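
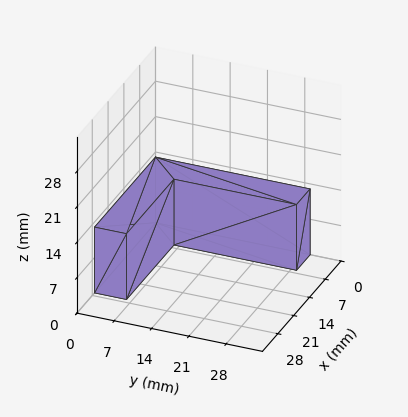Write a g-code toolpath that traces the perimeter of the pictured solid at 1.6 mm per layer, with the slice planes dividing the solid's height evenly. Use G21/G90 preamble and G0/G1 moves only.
Reading the render: the shape is an L-shaped prism: outer 27 × 29 mm, arm thicknesses ≈ 6 mm (horizontal) and 6 mm (vertical), extruded 13 mm in z (dimensions read to the nearest mm from the axis ticks). For the g-code, the solid's height is divided into equal slices at the stated Δz and each level perimeter traced with G1 moves after a G0 lift.

; perimeter-only toolpath
G21 ; units = mm
G90 ; absolute positioning
G28 ; home
; layer 1
G0 Z1.6
G0 X0.0 Y0.0
G1 X27.0 Y0.0
G1 X27.0 Y6.0
G1 X6.0 Y6.0
G1 X6.0 Y29.0
G1 X0.0 Y29.0
G1 X0.0 Y0.0
; layer 2
G0 Z3.2
G0 X0.0 Y0.0
G1 X27.0 Y0.0
G1 X27.0 Y6.0
G1 X6.0 Y6.0
G1 X6.0 Y29.0
G1 X0.0 Y29.0
G1 X0.0 Y0.0
; layer 3
G0 Z4.9
G0 X0.0 Y0.0
G1 X27.0 Y0.0
G1 X27.0 Y6.0
G1 X6.0 Y6.0
G1 X6.0 Y29.0
G1 X0.0 Y29.0
G1 X0.0 Y0.0
; layer 4
G0 Z6.5
G0 X0.0 Y0.0
G1 X27.0 Y0.0
G1 X27.0 Y6.0
G1 X6.0 Y6.0
G1 X6.0 Y29.0
G1 X0.0 Y29.0
G1 X0.0 Y0.0
; layer 5
G0 Z8.1
G0 X0.0 Y0.0
G1 X27.0 Y0.0
G1 X27.0 Y6.0
G1 X6.0 Y6.0
G1 X6.0 Y29.0
G1 X0.0 Y29.0
G1 X0.0 Y0.0
; layer 6
G0 Z9.8
G0 X0.0 Y0.0
G1 X27.0 Y0.0
G1 X27.0 Y6.0
G1 X6.0 Y6.0
G1 X6.0 Y29.0
G1 X0.0 Y29.0
G1 X0.0 Y0.0
; layer 7
G0 Z11.4
G0 X0.0 Y0.0
G1 X27.0 Y0.0
G1 X27.0 Y6.0
G1 X6.0 Y6.0
G1 X6.0 Y29.0
G1 X0.0 Y29.0
G1 X0.0 Y0.0
; layer 8
G0 Z13.0
G0 X0.0 Y0.0
G1 X27.0 Y0.0
G1 X27.0 Y6.0
G1 X6.0 Y6.0
G1 X6.0 Y29.0
G1 X0.0 Y29.0
G1 X0.0 Y0.0
M2 ; end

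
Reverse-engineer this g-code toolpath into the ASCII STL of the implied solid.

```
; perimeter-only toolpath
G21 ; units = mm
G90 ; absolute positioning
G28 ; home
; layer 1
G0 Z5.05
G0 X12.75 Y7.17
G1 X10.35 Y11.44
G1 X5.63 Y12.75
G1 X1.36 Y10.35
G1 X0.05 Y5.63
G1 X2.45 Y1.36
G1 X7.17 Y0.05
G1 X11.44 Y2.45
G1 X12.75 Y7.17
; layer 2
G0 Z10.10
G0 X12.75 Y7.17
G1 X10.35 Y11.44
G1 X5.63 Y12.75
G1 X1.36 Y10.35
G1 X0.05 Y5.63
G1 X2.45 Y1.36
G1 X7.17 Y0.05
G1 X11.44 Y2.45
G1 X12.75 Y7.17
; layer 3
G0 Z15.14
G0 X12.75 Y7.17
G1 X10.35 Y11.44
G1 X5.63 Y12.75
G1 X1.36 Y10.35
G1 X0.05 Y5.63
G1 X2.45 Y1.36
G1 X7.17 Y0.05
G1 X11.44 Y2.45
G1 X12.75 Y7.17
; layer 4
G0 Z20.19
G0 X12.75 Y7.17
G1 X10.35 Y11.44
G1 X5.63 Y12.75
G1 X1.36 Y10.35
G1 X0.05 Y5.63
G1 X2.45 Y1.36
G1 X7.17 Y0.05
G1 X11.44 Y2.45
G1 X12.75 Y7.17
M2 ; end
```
solid part
  facet normal 0.0000 0.0000 -1.0000
    outer loop
      vertex 5.63 12.75 0.00
      vertex 10.35 11.44 0.00
      vertex 12.75 7.17 0.00
    endloop
  endfacet
  facet normal 0.0000 0.0000 -1.0000
    outer loop
      vertex 1.36 10.35 0.00
      vertex 5.63 12.75 0.00
      vertex 12.75 7.17 0.00
    endloop
  endfacet
  facet normal 0.0000 0.0000 -1.0000
    outer loop
      vertex 0.05 5.63 0.00
      vertex 1.36 10.35 0.00
      vertex 12.75 7.17 0.00
    endloop
  endfacet
  facet normal 0.0000 0.0000 -1.0000
    outer loop
      vertex 2.45 1.36 0.00
      vertex 0.05 5.63 0.00
      vertex 12.75 7.17 0.00
    endloop
  endfacet
  facet normal 0.0000 0.0000 -1.0000
    outer loop
      vertex 7.17 0.05 0.00
      vertex 2.45 1.36 0.00
      vertex 12.75 7.17 0.00
    endloop
  endfacet
  facet normal 0.0000 0.0000 -1.0000
    outer loop
      vertex 11.44 2.45 0.00
      vertex 7.17 0.05 0.00
      vertex 12.75 7.17 0.00
    endloop
  endfacet
  facet normal 0.0000 0.0000 1.0000
    outer loop
      vertex 12.75 7.17 20.19
      vertex 10.35 11.44 20.19
      vertex 5.63 12.75 20.19
    endloop
  endfacet
  facet normal 0.0000 0.0000 1.0000
    outer loop
      vertex 12.75 7.17 20.19
      vertex 5.63 12.75 20.19
      vertex 1.36 10.35 20.19
    endloop
  endfacet
  facet normal 0.0000 0.0000 1.0000
    outer loop
      vertex 12.75 7.17 20.19
      vertex 1.36 10.35 20.19
      vertex 0.05 5.63 20.19
    endloop
  endfacet
  facet normal 0.0000 0.0000 1.0000
    outer loop
      vertex 12.75 7.17 20.19
      vertex 0.05 5.63 20.19
      vertex 2.45 1.36 20.19
    endloop
  endfacet
  facet normal 0.0000 0.0000 1.0000
    outer loop
      vertex 12.75 7.17 20.19
      vertex 2.45 1.36 20.19
      vertex 7.17 0.05 20.19
    endloop
  endfacet
  facet normal 0.0000 0.0000 1.0000
    outer loop
      vertex 12.75 7.17 20.19
      vertex 7.17 0.05 20.19
      vertex 11.44 2.45 20.19
    endloop
  endfacet
  facet normal 0.8717 0.4900 0.0000
    outer loop
      vertex 12.75 7.17 0.00
      vertex 10.35 11.44 0.00
      vertex 10.35 11.44 20.19
    endloop
  endfacet
  facet normal 0.8717 0.4900 0.0000
    outer loop
      vertex 12.75 7.17 0.00
      vertex 10.35 11.44 20.19
      vertex 12.75 7.17 20.19
    endloop
  endfacet
  facet normal 0.2674 0.9636 0.0000
    outer loop
      vertex 10.35 11.44 0.00
      vertex 5.63 12.75 0.00
      vertex 5.63 12.75 20.19
    endloop
  endfacet
  facet normal 0.2674 0.9636 0.0000
    outer loop
      vertex 10.35 11.44 0.00
      vertex 5.63 12.75 20.19
      vertex 10.35 11.44 20.19
    endloop
  endfacet
  facet normal -0.4900 0.8717 0.0000
    outer loop
      vertex 5.63 12.75 0.00
      vertex 1.36 10.35 0.00
      vertex 1.36 10.35 20.19
    endloop
  endfacet
  facet normal -0.4900 0.8717 0.0000
    outer loop
      vertex 5.63 12.75 0.00
      vertex 1.36 10.35 20.19
      vertex 5.63 12.75 20.19
    endloop
  endfacet
  facet normal -0.9636 0.2674 0.0000
    outer loop
      vertex 1.36 10.35 0.00
      vertex 0.05 5.63 0.00
      vertex 0.05 5.63 20.19
    endloop
  endfacet
  facet normal -0.9636 0.2674 0.0000
    outer loop
      vertex 1.36 10.35 0.00
      vertex 0.05 5.63 20.19
      vertex 1.36 10.35 20.19
    endloop
  endfacet
  facet normal -0.8717 -0.4900 0.0000
    outer loop
      vertex 0.05 5.63 0.00
      vertex 2.45 1.36 0.00
      vertex 2.45 1.36 20.19
    endloop
  endfacet
  facet normal -0.8717 -0.4900 0.0000
    outer loop
      vertex 0.05 5.63 0.00
      vertex 2.45 1.36 20.19
      vertex 0.05 5.63 20.19
    endloop
  endfacet
  facet normal -0.2674 -0.9636 0.0000
    outer loop
      vertex 2.45 1.36 0.00
      vertex 7.17 0.05 0.00
      vertex 7.17 0.05 20.19
    endloop
  endfacet
  facet normal -0.2674 -0.9636 0.0000
    outer loop
      vertex 2.45 1.36 0.00
      vertex 7.17 0.05 20.19
      vertex 2.45 1.36 20.19
    endloop
  endfacet
  facet normal 0.4900 -0.8717 0.0000
    outer loop
      vertex 7.17 0.05 0.00
      vertex 11.44 2.45 0.00
      vertex 11.44 2.45 20.19
    endloop
  endfacet
  facet normal 0.4900 -0.8717 0.0000
    outer loop
      vertex 7.17 0.05 0.00
      vertex 11.44 2.45 20.19
      vertex 7.17 0.05 20.19
    endloop
  endfacet
  facet normal 0.9636 -0.2674 0.0000
    outer loop
      vertex 11.44 2.45 0.00
      vertex 12.75 7.17 0.00
      vertex 12.75 7.17 20.19
    endloop
  endfacet
  facet normal 0.9636 -0.2674 0.0000
    outer loop
      vertex 11.44 2.45 0.00
      vertex 12.75 7.17 20.19
      vertex 11.44 2.45 20.19
    endloop
  endfacet
endsolid part

The G0 Z moves step by Δz≈5.05 mm. Every layer's G1 loop is the same polygon, so the solid is a straight extrusion of it from z=0 to z≈20.2. Closing with flat bottom and top caps and triangulating gives 28 facets — a regular 8-sided prism (a cylinder approximated with 8 flat sides), circumscribed radius ≈ 6.4 mm, height ≈ 20.2 mm.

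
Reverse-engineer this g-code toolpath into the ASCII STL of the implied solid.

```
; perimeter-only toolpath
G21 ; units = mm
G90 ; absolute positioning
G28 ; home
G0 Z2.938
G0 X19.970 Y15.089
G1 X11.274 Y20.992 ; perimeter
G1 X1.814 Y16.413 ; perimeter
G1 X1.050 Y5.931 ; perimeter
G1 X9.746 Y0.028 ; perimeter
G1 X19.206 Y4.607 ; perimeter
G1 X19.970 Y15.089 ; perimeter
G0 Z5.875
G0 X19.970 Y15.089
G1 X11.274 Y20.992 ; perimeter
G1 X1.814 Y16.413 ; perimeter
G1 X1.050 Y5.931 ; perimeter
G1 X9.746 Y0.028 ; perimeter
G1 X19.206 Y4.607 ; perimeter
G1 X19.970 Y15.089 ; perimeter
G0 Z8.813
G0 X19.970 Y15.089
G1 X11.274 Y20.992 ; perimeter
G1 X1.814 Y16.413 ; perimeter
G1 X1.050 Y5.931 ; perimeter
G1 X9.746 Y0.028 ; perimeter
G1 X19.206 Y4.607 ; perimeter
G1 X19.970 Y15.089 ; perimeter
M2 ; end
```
solid part
  facet normal 0.0000 0.0000 -1.0000
    outer loop
      vertex 1.814 16.413 0.000
      vertex 11.274 20.992 0.000
      vertex 19.970 15.089 0.000
    endloop
  endfacet
  facet normal 0.0000 0.0000 -1.0000
    outer loop
      vertex 1.050 5.931 0.000
      vertex 1.814 16.413 0.000
      vertex 19.970 15.089 0.000
    endloop
  endfacet
  facet normal 0.0000 0.0000 -1.0000
    outer loop
      vertex 9.746 0.028 0.000
      vertex 1.050 5.931 0.000
      vertex 19.970 15.089 0.000
    endloop
  endfacet
  facet normal 0.0000 0.0000 -1.0000
    outer loop
      vertex 19.206 4.607 0.000
      vertex 9.746 0.028 0.000
      vertex 19.970 15.089 0.000
    endloop
  endfacet
  facet normal 0.0000 0.0000 1.0000
    outer loop
      vertex 19.970 15.089 8.813
      vertex 11.274 20.992 8.813
      vertex 1.814 16.413 8.813
    endloop
  endfacet
  facet normal 0.0000 0.0000 1.0000
    outer loop
      vertex 19.970 15.089 8.813
      vertex 1.814 16.413 8.813
      vertex 1.050 5.931 8.813
    endloop
  endfacet
  facet normal 0.0000 0.0000 1.0000
    outer loop
      vertex 19.970 15.089 8.813
      vertex 1.050 5.931 8.813
      vertex 9.746 0.028 8.813
    endloop
  endfacet
  facet normal 0.0000 0.0000 1.0000
    outer loop
      vertex 19.970 15.089 8.813
      vertex 9.746 0.028 8.813
      vertex 19.206 4.607 8.813
    endloop
  endfacet
  facet normal 0.5616 0.8274 0.0000
    outer loop
      vertex 19.970 15.089 0.000
      vertex 11.274 20.992 0.000
      vertex 11.274 20.992 8.813
    endloop
  endfacet
  facet normal 0.5616 0.8274 0.0000
    outer loop
      vertex 19.970 15.089 0.000
      vertex 11.274 20.992 8.813
      vertex 19.970 15.089 8.813
    endloop
  endfacet
  facet normal -0.4357 0.9001 0.0000
    outer loop
      vertex 11.274 20.992 0.000
      vertex 1.814 16.413 0.000
      vertex 1.814 16.413 8.813
    endloop
  endfacet
  facet normal -0.4357 0.9001 0.0000
    outer loop
      vertex 11.274 20.992 0.000
      vertex 1.814 16.413 8.813
      vertex 11.274 20.992 8.813
    endloop
  endfacet
  facet normal -0.9974 0.0727 0.0000
    outer loop
      vertex 1.814 16.413 0.000
      vertex 1.050 5.931 0.000
      vertex 1.050 5.931 8.813
    endloop
  endfacet
  facet normal -0.9974 0.0727 0.0000
    outer loop
      vertex 1.814 16.413 0.000
      vertex 1.050 5.931 8.813
      vertex 1.814 16.413 8.813
    endloop
  endfacet
  facet normal -0.5616 -0.8274 0.0000
    outer loop
      vertex 1.050 5.931 0.000
      vertex 9.746 0.028 0.000
      vertex 9.746 0.028 8.813
    endloop
  endfacet
  facet normal -0.5616 -0.8274 0.0000
    outer loop
      vertex 1.050 5.931 0.000
      vertex 9.746 0.028 8.813
      vertex 1.050 5.931 8.813
    endloop
  endfacet
  facet normal 0.4357 -0.9001 0.0000
    outer loop
      vertex 9.746 0.028 0.000
      vertex 19.206 4.607 0.000
      vertex 19.206 4.607 8.813
    endloop
  endfacet
  facet normal 0.4357 -0.9001 0.0000
    outer loop
      vertex 9.746 0.028 0.000
      vertex 19.206 4.607 8.813
      vertex 9.746 0.028 8.813
    endloop
  endfacet
  facet normal 0.9974 -0.0727 0.0000
    outer loop
      vertex 19.206 4.607 0.000
      vertex 19.970 15.089 0.000
      vertex 19.970 15.089 8.813
    endloop
  endfacet
  facet normal 0.9974 -0.0727 0.0000
    outer loop
      vertex 19.206 4.607 0.000
      vertex 19.970 15.089 8.813
      vertex 19.206 4.607 8.813
    endloop
  endfacet
endsolid part

The G0 Z moves step by Δz≈2.938 mm. Every layer's G1 loop is the same polygon, so the solid is a straight extrusion of it from z=0 to z≈8.81. Closing with flat bottom and top caps and triangulating gives 20 facets — a regular 6-sided prism (a cylinder approximated with 6 flat sides), circumscribed radius ≈ 10.5 mm, height ≈ 8.81 mm.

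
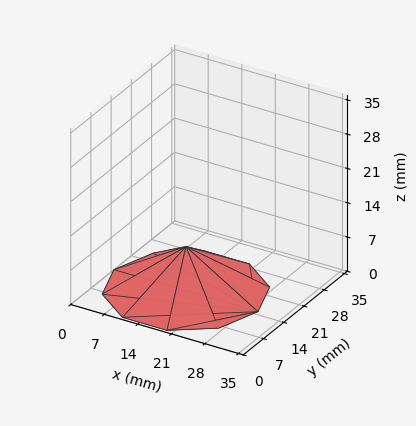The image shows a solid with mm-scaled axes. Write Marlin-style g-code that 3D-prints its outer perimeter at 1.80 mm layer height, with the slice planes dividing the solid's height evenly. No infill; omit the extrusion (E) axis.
Reading the render: the shape is a regular 10-sided pyramid, base circumscribed radius ≈ 15 mm, apex at z ≈ 9 mm (dimensions read to the nearest mm from the axis ticks). For the g-code, the solid's height is divided into equal slices at the stated Δz and each level perimeter traced with G1 moves after a G0 lift.

; perimeter-only toolpath
G21 ; units = mm
G90 ; absolute positioning
G28 ; home
; layer 1
G0 Z1.80
G0 X27.00 Y15.00
G1 X24.71 Y22.06
G1 X18.71 Y26.42
G1 X11.29 Y26.42
G1 X5.29 Y22.06
G1 X3.00 Y15.00
G1 X5.29 Y7.94
G1 X11.29 Y3.58
G1 X18.71 Y3.58
G1 X24.71 Y7.94
G1 X27.00 Y15.00
; layer 2
G0 Z3.60
G0 X24.00 Y15.00
G1 X22.28 Y20.29
G1 X17.78 Y23.56
G1 X12.22 Y23.56
G1 X7.72 Y20.29
G1 X6.00 Y15.00
G1 X7.72 Y9.71
G1 X12.22 Y6.44
G1 X17.78 Y6.44
G1 X22.28 Y9.71
G1 X24.00 Y15.00
; layer 3
G0 Z5.40
G0 X21.00 Y15.00
G1 X19.86 Y18.53
G1 X16.86 Y20.71
G1 X13.14 Y20.71
G1 X10.14 Y18.53
G1 X9.00 Y15.00
G1 X10.14 Y11.47
G1 X13.14 Y9.29
G1 X16.86 Y9.29
G1 X19.86 Y11.47
G1 X21.00 Y15.00
; layer 4
G0 Z7.20
G0 X18.00 Y15.00
G1 X17.43 Y16.76
G1 X15.93 Y17.85
G1 X14.07 Y17.85
G1 X12.57 Y16.76
G1 X12.00 Y15.00
G1 X12.57 Y13.24
G1 X14.07 Y12.15
G1 X15.93 Y12.15
G1 X17.43 Y13.24
G1 X18.00 Y15.00
M2 ; end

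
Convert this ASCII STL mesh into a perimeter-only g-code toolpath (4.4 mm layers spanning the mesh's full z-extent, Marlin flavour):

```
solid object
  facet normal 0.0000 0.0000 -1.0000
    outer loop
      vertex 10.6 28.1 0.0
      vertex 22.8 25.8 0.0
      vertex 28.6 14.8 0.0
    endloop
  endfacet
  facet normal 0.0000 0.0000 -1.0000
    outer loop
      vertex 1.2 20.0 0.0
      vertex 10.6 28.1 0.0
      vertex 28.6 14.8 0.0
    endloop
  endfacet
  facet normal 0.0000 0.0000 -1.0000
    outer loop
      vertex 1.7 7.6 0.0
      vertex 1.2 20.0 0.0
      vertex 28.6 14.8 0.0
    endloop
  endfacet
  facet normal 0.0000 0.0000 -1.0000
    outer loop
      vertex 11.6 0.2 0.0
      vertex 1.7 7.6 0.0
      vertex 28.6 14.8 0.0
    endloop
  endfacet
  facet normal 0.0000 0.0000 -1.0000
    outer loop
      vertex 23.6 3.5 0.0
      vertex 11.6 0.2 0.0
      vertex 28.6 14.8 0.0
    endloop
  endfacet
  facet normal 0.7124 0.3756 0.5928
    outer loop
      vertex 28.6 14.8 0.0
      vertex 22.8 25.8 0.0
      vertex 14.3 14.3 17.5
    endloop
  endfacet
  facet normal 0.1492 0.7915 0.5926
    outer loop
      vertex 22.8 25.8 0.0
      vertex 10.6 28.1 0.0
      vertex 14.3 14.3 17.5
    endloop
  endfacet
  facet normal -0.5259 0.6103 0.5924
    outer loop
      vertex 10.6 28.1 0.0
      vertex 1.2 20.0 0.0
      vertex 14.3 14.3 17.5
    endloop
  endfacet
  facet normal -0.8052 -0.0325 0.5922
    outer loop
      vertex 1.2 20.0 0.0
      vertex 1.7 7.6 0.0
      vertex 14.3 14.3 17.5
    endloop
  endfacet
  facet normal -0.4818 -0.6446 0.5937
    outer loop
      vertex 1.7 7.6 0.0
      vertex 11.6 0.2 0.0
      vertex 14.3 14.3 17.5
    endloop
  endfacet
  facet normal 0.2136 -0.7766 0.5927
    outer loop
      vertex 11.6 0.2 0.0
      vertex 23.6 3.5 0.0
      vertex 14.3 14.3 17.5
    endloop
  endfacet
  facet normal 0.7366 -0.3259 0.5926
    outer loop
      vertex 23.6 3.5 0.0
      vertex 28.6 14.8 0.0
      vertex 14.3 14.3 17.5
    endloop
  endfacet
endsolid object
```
; perimeter-only toolpath
G21 ; units = mm
G90 ; absolute positioning
G28 ; home
; layer 1
G0 Z4.4
G0 X25.0 Y14.7
G1 X20.7 Y22.9
G1 X11.5 Y24.7
G1 X4.5 Y18.6
G1 X4.8 Y9.3
G1 X12.3 Y3.7
G1 X21.3 Y6.2
G1 X25.0 Y14.7
; layer 2
G0 Z8.8
G0 X21.5 Y14.6
G1 X18.6 Y20.1
G1 X12.4 Y21.2
G1 X7.8 Y17.1
G1 X8.0 Y10.9
G1 X12.9 Y7.2
G1 X19.0 Y8.9
G1 X21.5 Y14.6
; layer 3
G0 Z13.1
G0 X17.9 Y14.4
G1 X16.4 Y17.2
G1 X13.4 Y17.8
G1 X11.0 Y15.7
G1 X11.2 Y12.6
G1 X13.6 Y10.8
G1 X16.6 Y11.6
G1 X17.9 Y14.4
M2 ; end

The solid is a regular 7-sided pyramid, base circumscribed radius ≈ 14.3 mm, apex at z ≈ 17.5 mm. Slicing at Δz = 4.4 mm — 4 equal slices spanning the solid's height, so layer i sits at z = i·h/4 — gives 3 non-empty perimeters. Each is a 7-segment closed polygon; G0 lifts to the layer z and rapids to the start vertex, then G1 traces the edges. The cross-section shrinks linearly with z (the slice at the apex is degenerate and omitted).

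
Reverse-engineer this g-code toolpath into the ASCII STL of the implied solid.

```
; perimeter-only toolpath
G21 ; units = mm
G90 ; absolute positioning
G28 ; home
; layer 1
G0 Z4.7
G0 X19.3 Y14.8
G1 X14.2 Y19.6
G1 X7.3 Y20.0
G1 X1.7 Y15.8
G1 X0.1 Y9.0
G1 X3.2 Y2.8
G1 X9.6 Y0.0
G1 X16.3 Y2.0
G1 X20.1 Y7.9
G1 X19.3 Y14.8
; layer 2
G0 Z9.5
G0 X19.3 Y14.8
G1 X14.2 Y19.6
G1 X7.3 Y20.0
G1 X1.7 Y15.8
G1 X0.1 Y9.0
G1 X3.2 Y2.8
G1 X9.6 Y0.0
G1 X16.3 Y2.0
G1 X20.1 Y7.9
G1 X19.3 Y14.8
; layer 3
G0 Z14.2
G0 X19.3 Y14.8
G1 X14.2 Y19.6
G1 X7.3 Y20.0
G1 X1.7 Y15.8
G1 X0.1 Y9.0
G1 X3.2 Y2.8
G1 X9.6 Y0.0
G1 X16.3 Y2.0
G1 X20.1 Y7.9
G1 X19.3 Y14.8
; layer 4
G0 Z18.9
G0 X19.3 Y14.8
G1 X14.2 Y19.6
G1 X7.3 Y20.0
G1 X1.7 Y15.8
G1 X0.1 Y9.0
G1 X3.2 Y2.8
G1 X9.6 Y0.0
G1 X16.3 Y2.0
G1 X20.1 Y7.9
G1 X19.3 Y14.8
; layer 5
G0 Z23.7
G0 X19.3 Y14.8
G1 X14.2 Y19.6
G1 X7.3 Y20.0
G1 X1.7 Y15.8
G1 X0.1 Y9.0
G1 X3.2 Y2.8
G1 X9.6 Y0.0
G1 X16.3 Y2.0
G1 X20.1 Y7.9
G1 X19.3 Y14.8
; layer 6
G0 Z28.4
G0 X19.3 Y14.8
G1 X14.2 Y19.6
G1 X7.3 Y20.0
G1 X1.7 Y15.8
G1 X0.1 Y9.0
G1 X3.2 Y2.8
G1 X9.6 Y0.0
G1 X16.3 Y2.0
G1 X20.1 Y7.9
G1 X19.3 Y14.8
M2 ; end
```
solid part
  facet normal 0.0000 0.0000 -1.0000
    outer loop
      vertex 7.3 20.0 0.0
      vertex 14.2 19.6 0.0
      vertex 19.3 14.8 0.0
    endloop
  endfacet
  facet normal 0.0000 0.0000 -1.0000
    outer loop
      vertex 1.7 15.8 0.0
      vertex 7.3 20.0 0.0
      vertex 19.3 14.8 0.0
    endloop
  endfacet
  facet normal 0.0000 0.0000 -1.0000
    outer loop
      vertex 0.1 9.0 0.0
      vertex 1.7 15.8 0.0
      vertex 19.3 14.8 0.0
    endloop
  endfacet
  facet normal 0.0000 0.0000 -1.0000
    outer loop
      vertex 3.2 2.8 0.0
      vertex 0.1 9.0 0.0
      vertex 19.3 14.8 0.0
    endloop
  endfacet
  facet normal 0.0000 0.0000 -1.0000
    outer loop
      vertex 9.6 0.0 0.0
      vertex 3.2 2.8 0.0
      vertex 19.3 14.8 0.0
    endloop
  endfacet
  facet normal 0.0000 0.0000 -1.0000
    outer loop
      vertex 16.3 2.0 0.0
      vertex 9.6 0.0 0.0
      vertex 19.3 14.8 0.0
    endloop
  endfacet
  facet normal 0.0000 0.0000 -1.0000
    outer loop
      vertex 20.1 7.9 0.0
      vertex 16.3 2.0 0.0
      vertex 19.3 14.8 0.0
    endloop
  endfacet
  facet normal 0.0000 0.0000 1.0000
    outer loop
      vertex 19.3 14.8 28.4
      vertex 14.2 19.6 28.4
      vertex 7.3 20.0 28.4
    endloop
  endfacet
  facet normal 0.0000 0.0000 1.0000
    outer loop
      vertex 19.3 14.8 28.4
      vertex 7.3 20.0 28.4
      vertex 1.7 15.8 28.4
    endloop
  endfacet
  facet normal 0.0000 0.0000 1.0000
    outer loop
      vertex 19.3 14.8 28.4
      vertex 1.7 15.8 28.4
      vertex 0.1 9.0 28.4
    endloop
  endfacet
  facet normal 0.0000 0.0000 1.0000
    outer loop
      vertex 19.3 14.8 28.4
      vertex 0.1 9.0 28.4
      vertex 3.2 2.8 28.4
    endloop
  endfacet
  facet normal 0.0000 0.0000 1.0000
    outer loop
      vertex 19.3 14.8 28.4
      vertex 3.2 2.8 28.4
      vertex 9.6 0.0 28.4
    endloop
  endfacet
  facet normal 0.0000 0.0000 1.0000
    outer loop
      vertex 19.3 14.8 28.4
      vertex 9.6 0.0 28.4
      vertex 16.3 2.0 28.4
    endloop
  endfacet
  facet normal 0.0000 0.0000 1.0000
    outer loop
      vertex 19.3 14.8 28.4
      vertex 16.3 2.0 28.4
      vertex 20.1 7.9 28.4
    endloop
  endfacet
  facet normal 0.6854 0.7282 0.0000
    outer loop
      vertex 19.3 14.8 0.0
      vertex 14.2 19.6 0.0
      vertex 14.2 19.6 28.4
    endloop
  endfacet
  facet normal 0.6854 0.7282 0.0000
    outer loop
      vertex 19.3 14.8 0.0
      vertex 14.2 19.6 28.4
      vertex 19.3 14.8 28.4
    endloop
  endfacet
  facet normal 0.0579 0.9983 0.0000
    outer loop
      vertex 14.2 19.6 0.0
      vertex 7.3 20.0 0.0
      vertex 7.3 20.0 28.4
    endloop
  endfacet
  facet normal 0.0579 0.9983 0.0000
    outer loop
      vertex 14.2 19.6 0.0
      vertex 7.3 20.0 28.4
      vertex 14.2 19.6 28.4
    endloop
  endfacet
  facet normal -0.6000 0.8000 0.0000
    outer loop
      vertex 7.3 20.0 0.0
      vertex 1.7 15.8 0.0
      vertex 1.7 15.8 28.4
    endloop
  endfacet
  facet normal -0.6000 0.8000 0.0000
    outer loop
      vertex 7.3 20.0 0.0
      vertex 1.7 15.8 28.4
      vertex 7.3 20.0 28.4
    endloop
  endfacet
  facet normal -0.9734 0.2290 0.0000
    outer loop
      vertex 1.7 15.8 0.0
      vertex 0.1 9.0 0.0
      vertex 0.1 9.0 28.4
    endloop
  endfacet
  facet normal -0.9734 0.2290 0.0000
    outer loop
      vertex 1.7 15.8 0.0
      vertex 0.1 9.0 28.4
      vertex 1.7 15.8 28.4
    endloop
  endfacet
  facet normal -0.8944 -0.4472 0.0000
    outer loop
      vertex 0.1 9.0 0.0
      vertex 3.2 2.8 0.0
      vertex 3.2 2.8 28.4
    endloop
  endfacet
  facet normal -0.8944 -0.4472 0.0000
    outer loop
      vertex 0.1 9.0 0.0
      vertex 3.2 2.8 28.4
      vertex 0.1 9.0 28.4
    endloop
  endfacet
  facet normal -0.4008 -0.9162 0.0000
    outer loop
      vertex 3.2 2.8 0.0
      vertex 9.6 0.0 0.0
      vertex 9.6 0.0 28.4
    endloop
  endfacet
  facet normal -0.4008 -0.9162 0.0000
    outer loop
      vertex 3.2 2.8 0.0
      vertex 9.6 0.0 28.4
      vertex 3.2 2.8 28.4
    endloop
  endfacet
  facet normal 0.2860 -0.9582 0.0000
    outer loop
      vertex 9.6 0.0 0.0
      vertex 16.3 2.0 0.0
      vertex 16.3 2.0 28.4
    endloop
  endfacet
  facet normal 0.2860 -0.9582 0.0000
    outer loop
      vertex 9.6 0.0 0.0
      vertex 16.3 2.0 28.4
      vertex 9.6 0.0 28.4
    endloop
  endfacet
  facet normal 0.8407 -0.5415 0.0000
    outer loop
      vertex 16.3 2.0 0.0
      vertex 20.1 7.9 0.0
      vertex 20.1 7.9 28.4
    endloop
  endfacet
  facet normal 0.8407 -0.5415 0.0000
    outer loop
      vertex 16.3 2.0 0.0
      vertex 20.1 7.9 28.4
      vertex 16.3 2.0 28.4
    endloop
  endfacet
  facet normal 0.9933 0.1152 0.0000
    outer loop
      vertex 20.1 7.9 0.0
      vertex 19.3 14.8 0.0
      vertex 19.3 14.8 28.4
    endloop
  endfacet
  facet normal 0.9933 0.1152 0.0000
    outer loop
      vertex 20.1 7.9 0.0
      vertex 19.3 14.8 28.4
      vertex 20.1 7.9 28.4
    endloop
  endfacet
endsolid part

The G0 Z moves step by Δz≈4.7 mm. Every layer's G1 loop is the same polygon, so the solid is a straight extrusion of it from z=0 to z≈28.4. Closing with flat bottom and top caps and triangulating gives 32 facets — a regular 9-sided prism (a cylinder approximated with 9 flat sides), circumscribed radius ≈ 10.2 mm, height ≈ 28.4 mm.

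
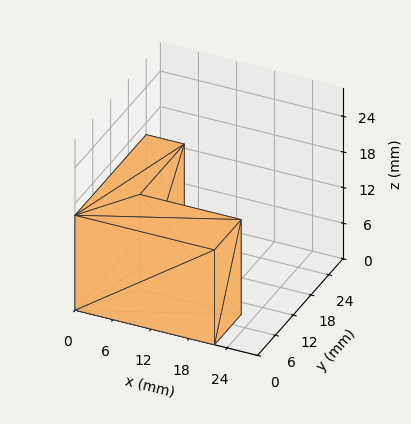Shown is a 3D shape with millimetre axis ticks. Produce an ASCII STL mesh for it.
Reading the render: the shape is an L-shaped prism: outer 22 × 24 mm, arm thicknesses ≈ 9 mm (horizontal) and 6 mm (vertical), extruded 16 mm in z (dimensions read to the nearest mm from the axis ticks). For the STL, each face is triangulated and given an outward normal.

solid part
  facet normal 0.0000 0.0000 -1.0000
    outer loop
      vertex 22.000 9.000 0.000
      vertex 22.000 0.000 0.000
      vertex 0.000 0.000 0.000
    endloop
  endfacet
  facet normal 0.0000 0.0000 -1.0000
    outer loop
      vertex 6.000 9.000 0.000
      vertex 22.000 9.000 0.000
      vertex 0.000 0.000 0.000
    endloop
  endfacet
  facet normal 0.0000 0.0000 -1.0000
    outer loop
      vertex 6.000 24.000 0.000
      vertex 6.000 9.000 0.000
      vertex 0.000 0.000 0.000
    endloop
  endfacet
  facet normal 0.0000 0.0000 -1.0000
    outer loop
      vertex 0.000 24.000 0.000
      vertex 6.000 24.000 0.000
      vertex 0.000 0.000 0.000
    endloop
  endfacet
  facet normal 0.0000 0.0000 1.0000
    outer loop
      vertex 0.000 0.000 16.000
      vertex 22.000 0.000 16.000
      vertex 22.000 9.000 16.000
    endloop
  endfacet
  facet normal 0.0000 0.0000 1.0000
    outer loop
      vertex 0.000 0.000 16.000
      vertex 22.000 9.000 16.000
      vertex 6.000 9.000 16.000
    endloop
  endfacet
  facet normal 0.0000 0.0000 1.0000
    outer loop
      vertex 0.000 0.000 16.000
      vertex 6.000 9.000 16.000
      vertex 6.000 24.000 16.000
    endloop
  endfacet
  facet normal 0.0000 0.0000 1.0000
    outer loop
      vertex 0.000 0.000 16.000
      vertex 6.000 24.000 16.000
      vertex 0.000 24.000 16.000
    endloop
  endfacet
  facet normal 0.0000 -1.0000 0.0000
    outer loop
      vertex 0.000 0.000 0.000
      vertex 22.000 0.000 0.000
      vertex 22.000 0.000 16.000
    endloop
  endfacet
  facet normal 0.0000 -1.0000 0.0000
    outer loop
      vertex 0.000 0.000 0.000
      vertex 22.000 0.000 16.000
      vertex 0.000 0.000 16.000
    endloop
  endfacet
  facet normal 1.0000 0.0000 0.0000
    outer loop
      vertex 22.000 0.000 0.000
      vertex 22.000 9.000 0.000
      vertex 22.000 9.000 16.000
    endloop
  endfacet
  facet normal 1.0000 0.0000 0.0000
    outer loop
      vertex 22.000 0.000 0.000
      vertex 22.000 9.000 16.000
      vertex 22.000 0.000 16.000
    endloop
  endfacet
  facet normal 0.0000 1.0000 0.0000
    outer loop
      vertex 22.000 9.000 0.000
      vertex 6.000 9.000 0.000
      vertex 6.000 9.000 16.000
    endloop
  endfacet
  facet normal 0.0000 1.0000 0.0000
    outer loop
      vertex 22.000 9.000 0.000
      vertex 6.000 9.000 16.000
      vertex 22.000 9.000 16.000
    endloop
  endfacet
  facet normal 1.0000 0.0000 0.0000
    outer loop
      vertex 6.000 9.000 0.000
      vertex 6.000 24.000 0.000
      vertex 6.000 24.000 16.000
    endloop
  endfacet
  facet normal 1.0000 0.0000 0.0000
    outer loop
      vertex 6.000 9.000 0.000
      vertex 6.000 24.000 16.000
      vertex 6.000 9.000 16.000
    endloop
  endfacet
  facet normal 0.0000 1.0000 0.0000
    outer loop
      vertex 6.000 24.000 0.000
      vertex 0.000 24.000 0.000
      vertex 0.000 24.000 16.000
    endloop
  endfacet
  facet normal 0.0000 1.0000 0.0000
    outer loop
      vertex 6.000 24.000 0.000
      vertex 0.000 24.000 16.000
      vertex 6.000 24.000 16.000
    endloop
  endfacet
  facet normal -1.0000 0.0000 0.0000
    outer loop
      vertex 0.000 24.000 0.000
      vertex 0.000 0.000 0.000
      vertex 0.000 0.000 16.000
    endloop
  endfacet
  facet normal -1.0000 0.0000 0.0000
    outer loop
      vertex 0.000 24.000 0.000
      vertex 0.000 0.000 16.000
      vertex 0.000 24.000 16.000
    endloop
  endfacet
endsolid part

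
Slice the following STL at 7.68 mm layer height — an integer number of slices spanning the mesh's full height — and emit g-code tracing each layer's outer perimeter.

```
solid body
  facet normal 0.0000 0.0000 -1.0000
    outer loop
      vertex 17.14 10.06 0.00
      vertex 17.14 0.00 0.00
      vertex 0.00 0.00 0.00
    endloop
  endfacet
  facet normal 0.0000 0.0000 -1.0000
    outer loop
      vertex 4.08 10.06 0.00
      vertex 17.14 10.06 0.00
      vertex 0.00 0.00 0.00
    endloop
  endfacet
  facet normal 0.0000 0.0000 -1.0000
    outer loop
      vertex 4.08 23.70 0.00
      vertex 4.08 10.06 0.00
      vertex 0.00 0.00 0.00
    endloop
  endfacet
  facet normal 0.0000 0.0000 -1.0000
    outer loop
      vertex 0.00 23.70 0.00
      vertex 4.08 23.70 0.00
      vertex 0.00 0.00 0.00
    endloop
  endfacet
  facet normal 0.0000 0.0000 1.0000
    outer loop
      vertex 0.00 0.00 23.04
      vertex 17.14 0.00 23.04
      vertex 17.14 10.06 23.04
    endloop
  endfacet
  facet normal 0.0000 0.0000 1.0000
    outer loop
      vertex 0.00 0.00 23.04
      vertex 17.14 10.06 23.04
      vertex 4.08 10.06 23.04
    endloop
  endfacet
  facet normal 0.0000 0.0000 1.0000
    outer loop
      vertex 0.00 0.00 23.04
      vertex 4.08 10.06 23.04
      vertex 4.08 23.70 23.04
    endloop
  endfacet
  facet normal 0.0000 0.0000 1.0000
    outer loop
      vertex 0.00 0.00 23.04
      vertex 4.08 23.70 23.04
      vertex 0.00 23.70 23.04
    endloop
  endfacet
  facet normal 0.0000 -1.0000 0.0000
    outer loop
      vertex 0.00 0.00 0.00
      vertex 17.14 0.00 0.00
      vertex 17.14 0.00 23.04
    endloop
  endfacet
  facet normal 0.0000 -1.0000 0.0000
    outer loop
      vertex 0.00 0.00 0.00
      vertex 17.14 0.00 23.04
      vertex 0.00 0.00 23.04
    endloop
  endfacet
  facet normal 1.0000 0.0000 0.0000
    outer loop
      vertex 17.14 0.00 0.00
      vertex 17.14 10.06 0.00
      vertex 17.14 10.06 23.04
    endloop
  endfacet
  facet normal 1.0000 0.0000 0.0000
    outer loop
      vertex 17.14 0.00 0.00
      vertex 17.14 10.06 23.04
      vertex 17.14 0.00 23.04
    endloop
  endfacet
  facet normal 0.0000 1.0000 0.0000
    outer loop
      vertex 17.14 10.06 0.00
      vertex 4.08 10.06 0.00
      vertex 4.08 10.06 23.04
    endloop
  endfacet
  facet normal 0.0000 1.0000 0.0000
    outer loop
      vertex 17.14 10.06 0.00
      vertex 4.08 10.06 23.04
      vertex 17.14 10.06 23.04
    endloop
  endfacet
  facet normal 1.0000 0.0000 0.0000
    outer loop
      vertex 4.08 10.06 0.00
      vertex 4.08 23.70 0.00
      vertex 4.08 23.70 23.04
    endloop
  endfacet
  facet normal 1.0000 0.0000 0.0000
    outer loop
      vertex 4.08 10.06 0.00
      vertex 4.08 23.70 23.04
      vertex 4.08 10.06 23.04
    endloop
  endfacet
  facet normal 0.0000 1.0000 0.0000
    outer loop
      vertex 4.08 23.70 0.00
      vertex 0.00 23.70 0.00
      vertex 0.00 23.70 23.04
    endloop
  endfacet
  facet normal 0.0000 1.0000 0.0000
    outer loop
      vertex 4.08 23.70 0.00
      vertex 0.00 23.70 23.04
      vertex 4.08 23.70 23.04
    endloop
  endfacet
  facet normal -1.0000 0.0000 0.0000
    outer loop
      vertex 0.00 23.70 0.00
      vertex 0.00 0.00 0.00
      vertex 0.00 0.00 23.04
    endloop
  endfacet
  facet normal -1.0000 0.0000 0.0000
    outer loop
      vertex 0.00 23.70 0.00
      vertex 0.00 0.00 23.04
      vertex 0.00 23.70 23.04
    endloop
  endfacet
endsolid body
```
; perimeter-only toolpath
G21 ; units = mm
G90 ; absolute positioning
G28 ; home
; layer 1
G0 Z7.68
G0 X0.00 Y0.00
G1 X17.14 Y0.00
G1 X17.14 Y10.06
G1 X4.08 Y10.06
G1 X4.08 Y23.70
G1 X0.00 Y23.70
G1 X0.00 Y0.00
; layer 2
G0 Z15.36
G0 X0.00 Y0.00
G1 X17.14 Y0.00
G1 X17.14 Y10.06
G1 X4.08 Y10.06
G1 X4.08 Y23.70
G1 X0.00 Y23.70
G1 X0.00 Y0.00
; layer 3
G0 Z23.04
G0 X0.00 Y0.00
G1 X17.14 Y0.00
G1 X17.14 Y10.06
G1 X4.08 Y10.06
G1 X4.08 Y23.70
G1 X0.00 Y23.70
G1 X0.00 Y0.00
M2 ; end

The solid is an L-shaped prism: outer 17.1 × 23.7 mm, arm thicknesses ≈ 10.1 mm (horizontal) and 4.08 mm (vertical), extruded 23 mm in z. Slicing at Δz = 7.68 mm — 3 equal slices spanning the solid's height, so layer i sits at z = i·h/3 — gives 3 non-empty perimeters. Each is a 6-segment closed polygon; G0 lifts to the layer z and rapids to the start vertex, then G1 traces the edges.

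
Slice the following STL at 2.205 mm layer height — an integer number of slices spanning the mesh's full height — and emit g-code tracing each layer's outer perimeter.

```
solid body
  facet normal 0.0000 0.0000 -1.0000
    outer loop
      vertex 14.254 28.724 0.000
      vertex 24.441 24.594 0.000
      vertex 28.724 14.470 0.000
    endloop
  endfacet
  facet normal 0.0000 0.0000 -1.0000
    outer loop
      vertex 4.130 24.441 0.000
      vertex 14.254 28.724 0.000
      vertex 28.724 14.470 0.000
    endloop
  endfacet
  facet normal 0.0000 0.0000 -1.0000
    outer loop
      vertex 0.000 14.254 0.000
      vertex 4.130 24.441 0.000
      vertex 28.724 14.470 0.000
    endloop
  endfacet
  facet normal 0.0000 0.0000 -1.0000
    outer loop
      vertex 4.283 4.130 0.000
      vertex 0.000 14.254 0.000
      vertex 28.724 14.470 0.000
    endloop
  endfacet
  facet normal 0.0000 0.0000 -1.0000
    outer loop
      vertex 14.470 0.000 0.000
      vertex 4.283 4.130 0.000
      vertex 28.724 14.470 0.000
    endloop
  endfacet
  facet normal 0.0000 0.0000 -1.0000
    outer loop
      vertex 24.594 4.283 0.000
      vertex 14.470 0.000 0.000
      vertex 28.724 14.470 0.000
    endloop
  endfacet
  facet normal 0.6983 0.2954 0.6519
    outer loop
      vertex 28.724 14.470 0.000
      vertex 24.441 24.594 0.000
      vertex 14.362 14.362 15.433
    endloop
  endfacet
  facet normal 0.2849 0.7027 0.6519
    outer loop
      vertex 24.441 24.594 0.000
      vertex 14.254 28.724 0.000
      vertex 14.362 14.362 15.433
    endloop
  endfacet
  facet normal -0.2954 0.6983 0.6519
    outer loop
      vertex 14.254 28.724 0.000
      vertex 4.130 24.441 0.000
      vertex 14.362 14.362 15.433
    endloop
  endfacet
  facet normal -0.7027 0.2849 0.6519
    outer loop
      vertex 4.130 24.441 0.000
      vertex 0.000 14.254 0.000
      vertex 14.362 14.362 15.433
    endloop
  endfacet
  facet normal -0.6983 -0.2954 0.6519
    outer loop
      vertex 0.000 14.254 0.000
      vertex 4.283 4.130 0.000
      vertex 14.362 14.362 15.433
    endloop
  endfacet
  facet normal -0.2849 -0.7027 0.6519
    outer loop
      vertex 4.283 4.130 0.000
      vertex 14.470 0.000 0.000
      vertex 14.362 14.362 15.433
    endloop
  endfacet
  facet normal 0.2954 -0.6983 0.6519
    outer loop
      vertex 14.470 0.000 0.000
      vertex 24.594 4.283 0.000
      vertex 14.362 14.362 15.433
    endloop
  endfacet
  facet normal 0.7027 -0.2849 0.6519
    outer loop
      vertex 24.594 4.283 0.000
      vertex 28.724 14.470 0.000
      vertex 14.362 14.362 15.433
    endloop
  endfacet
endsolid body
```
; perimeter-only toolpath
G21 ; units = mm
G90 ; absolute positioning
G28 ; home
; layer 1
G0 Z2.205
G0 X26.672 Y14.455
G1 X23.001 Y23.132
G1 X14.269 Y26.672
G1 X5.592 Y23.001
G1 X2.052 Y14.269
G1 X5.723 Y5.592
G1 X14.455 Y2.052
G1 X23.132 Y5.723
G1 X26.672 Y14.455
; layer 2
G0 Z4.409
G0 X24.621 Y14.439
G1 X21.561 Y21.671
G1 X14.285 Y24.621
G1 X7.053 Y21.561
G1 X4.103 Y14.285
G1 X7.163 Y7.053
G1 X14.439 Y4.103
G1 X21.671 Y7.163
G1 X24.621 Y14.439
; layer 3
G0 Z6.614
G0 X22.569 Y14.424
G1 X20.121 Y20.209
G1 X14.300 Y22.569
G1 X8.515 Y20.121
G1 X6.155 Y14.300
G1 X8.603 Y8.515
G1 X14.424 Y6.155
G1 X20.209 Y8.603
G1 X22.569 Y14.424
; layer 4
G0 Z8.819
G0 X20.517 Y14.408
G1 X18.682 Y18.747
G1 X14.316 Y20.517
G1 X9.977 Y18.682
G1 X8.207 Y14.316
G1 X10.042 Y9.977
G1 X14.408 Y8.207
G1 X18.747 Y10.042
G1 X20.517 Y14.408
; layer 5
G0 Z11.024
G0 X18.465 Y14.393
G1 X17.242 Y17.285
G1 X14.331 Y18.465
G1 X11.439 Y17.242
G1 X10.259 Y14.331
G1 X11.482 Y11.439
G1 X14.393 Y10.259
G1 X17.285 Y11.482
G1 X18.465 Y14.393
; layer 6
G0 Z13.228
G0 X16.414 Y14.377
G1 X15.802 Y15.824
G1 X14.347 Y16.414
G1 X12.900 Y15.802
G1 X12.310 Y14.347
G1 X12.922 Y12.900
G1 X14.377 Y12.310
G1 X15.824 Y12.922
G1 X16.414 Y14.377
M2 ; end

The solid is a regular 8-sided pyramid, base circumscribed radius ≈ 14.4 mm, apex at z ≈ 15.4 mm. Slicing at Δz = 2.205 mm — 7 equal slices spanning the solid's height, so layer i sits at z = i·h/7 — gives 6 non-empty perimeters. Each is a 8-segment closed polygon; G0 lifts to the layer z and rapids to the start vertex, then G1 traces the edges. The cross-section shrinks linearly with z (the slice at the apex is degenerate and omitted).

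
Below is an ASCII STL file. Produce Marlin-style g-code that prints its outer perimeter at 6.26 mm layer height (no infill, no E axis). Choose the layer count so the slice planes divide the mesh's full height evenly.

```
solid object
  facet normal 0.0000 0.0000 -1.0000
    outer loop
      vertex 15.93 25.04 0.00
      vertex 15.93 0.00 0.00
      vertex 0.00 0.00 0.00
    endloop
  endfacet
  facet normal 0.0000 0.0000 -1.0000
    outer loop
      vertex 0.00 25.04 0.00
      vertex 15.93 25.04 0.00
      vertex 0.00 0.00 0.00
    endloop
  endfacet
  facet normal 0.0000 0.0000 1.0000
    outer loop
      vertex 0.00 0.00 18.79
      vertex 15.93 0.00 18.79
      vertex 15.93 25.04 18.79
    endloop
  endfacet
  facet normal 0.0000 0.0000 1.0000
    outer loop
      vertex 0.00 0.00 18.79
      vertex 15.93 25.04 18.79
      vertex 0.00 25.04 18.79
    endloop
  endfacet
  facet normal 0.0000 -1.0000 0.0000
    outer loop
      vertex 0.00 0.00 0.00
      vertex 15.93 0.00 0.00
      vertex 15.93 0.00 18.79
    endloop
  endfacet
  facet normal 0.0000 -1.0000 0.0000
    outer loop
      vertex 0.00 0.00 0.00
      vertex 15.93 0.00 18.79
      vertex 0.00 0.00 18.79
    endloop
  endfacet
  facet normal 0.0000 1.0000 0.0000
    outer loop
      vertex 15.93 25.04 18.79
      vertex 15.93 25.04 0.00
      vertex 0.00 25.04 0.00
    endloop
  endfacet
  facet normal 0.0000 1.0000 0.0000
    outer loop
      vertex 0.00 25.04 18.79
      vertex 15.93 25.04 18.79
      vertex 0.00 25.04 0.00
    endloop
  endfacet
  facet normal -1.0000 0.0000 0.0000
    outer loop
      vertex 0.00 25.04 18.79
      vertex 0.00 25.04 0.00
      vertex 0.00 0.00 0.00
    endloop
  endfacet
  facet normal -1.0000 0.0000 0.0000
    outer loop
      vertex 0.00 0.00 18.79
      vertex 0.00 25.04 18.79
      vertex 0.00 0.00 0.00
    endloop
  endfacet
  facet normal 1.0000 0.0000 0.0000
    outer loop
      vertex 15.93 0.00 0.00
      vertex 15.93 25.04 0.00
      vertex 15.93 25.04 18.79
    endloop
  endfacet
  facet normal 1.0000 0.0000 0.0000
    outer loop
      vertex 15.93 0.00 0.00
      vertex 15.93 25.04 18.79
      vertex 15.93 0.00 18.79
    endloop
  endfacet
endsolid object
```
; perimeter-only toolpath
G21 ; units = mm
G90 ; absolute positioning
G28 ; home
; layer 1
G0 Z6.26
G0 X0.00 Y0.00
G1 X15.93 Y0.00
G1 X15.93 Y25.04
G1 X0.00 Y25.04
G1 X0.00 Y0.00
; layer 2
G0 Z12.53
G0 X0.00 Y0.00
G1 X15.93 Y0.00
G1 X15.93 Y25.04
G1 X0.00 Y25.04
G1 X0.00 Y0.00
; layer 3
G0 Z18.79
G0 X0.00 Y0.00
G1 X15.93 Y0.00
G1 X15.93 Y25.04
G1 X0.00 Y25.04
G1 X0.00 Y0.00
M2 ; end

The solid is a rectangular box, roughly 15.9 × 25 mm footprint and 18.8 mm tall. Slicing at Δz = 6.26 mm — 3 equal slices spanning the solid's height, so layer i sits at z = i·h/3 — gives 3 non-empty perimeters. Each is a 4-segment closed polygon; G0 lifts to the layer z and rapids to the start vertex, then G1 traces the edges.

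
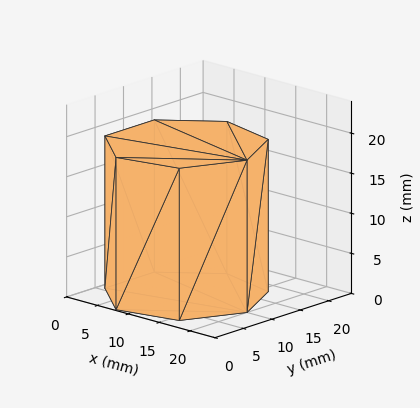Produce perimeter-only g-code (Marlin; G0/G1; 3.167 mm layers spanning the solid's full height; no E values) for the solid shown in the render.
Reading the render: the shape is a regular 7-sided prism (a cylinder approximated with 7 flat sides), circumscribed radius ≈ 10 mm, height ≈ 19 mm (dimensions read to the nearest mm from the axis ticks). For the g-code, the solid's height is divided into equal slices at the stated Δz and each level perimeter traced with G1 moves after a G0 lift.

; perimeter-only toolpath
G21 ; units = mm
G90 ; absolute positioning
G28 ; home
; layer 1
G0 Z3.167
G0 X20.000 Y10.000
G1 X16.235 Y17.818
G1 X7.775 Y19.749
G1 X0.990 Y14.339
G1 X0.990 Y5.661
G1 X7.775 Y0.251
G1 X16.235 Y2.182
G1 X20.000 Y10.000
; layer 2
G0 Z6.333
G0 X20.000 Y10.000
G1 X16.235 Y17.818
G1 X7.775 Y19.749
G1 X0.990 Y14.339
G1 X0.990 Y5.661
G1 X7.775 Y0.251
G1 X16.235 Y2.182
G1 X20.000 Y10.000
; layer 3
G0 Z9.500
G0 X20.000 Y10.000
G1 X16.235 Y17.818
G1 X7.775 Y19.749
G1 X0.990 Y14.339
G1 X0.990 Y5.661
G1 X7.775 Y0.251
G1 X16.235 Y2.182
G1 X20.000 Y10.000
; layer 4
G0 Z12.667
G0 X20.000 Y10.000
G1 X16.235 Y17.818
G1 X7.775 Y19.749
G1 X0.990 Y14.339
G1 X0.990 Y5.661
G1 X7.775 Y0.251
G1 X16.235 Y2.182
G1 X20.000 Y10.000
; layer 5
G0 Z15.833
G0 X20.000 Y10.000
G1 X16.235 Y17.818
G1 X7.775 Y19.749
G1 X0.990 Y14.339
G1 X0.990 Y5.661
G1 X7.775 Y0.251
G1 X16.235 Y2.182
G1 X20.000 Y10.000
; layer 6
G0 Z19.000
G0 X20.000 Y10.000
G1 X16.235 Y17.818
G1 X7.775 Y19.749
G1 X0.990 Y14.339
G1 X0.990 Y5.661
G1 X7.775 Y0.251
G1 X16.235 Y2.182
G1 X20.000 Y10.000
M2 ; end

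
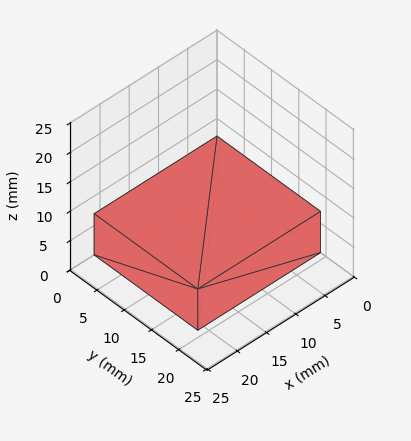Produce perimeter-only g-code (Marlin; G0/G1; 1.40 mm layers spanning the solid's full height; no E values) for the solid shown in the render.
Reading the render: the shape is a rectangular box, roughly 21 × 19 mm footprint and 7 mm tall (dimensions read to the nearest mm from the axis ticks). For the g-code, the solid's height is divided into equal slices at the stated Δz and each level perimeter traced with G1 moves after a G0 lift.

; perimeter-only toolpath
G21 ; units = mm
G90 ; absolute positioning
G28 ; home
; layer 1
G0 Z1.40
G0 X0.00 Y0.00
G1 X21.00 Y0.00
G1 X21.00 Y19.00
G1 X0.00 Y19.00
G1 X0.00 Y0.00
; layer 2
G0 Z2.80
G0 X0.00 Y0.00
G1 X21.00 Y0.00
G1 X21.00 Y19.00
G1 X0.00 Y19.00
G1 X0.00 Y0.00
; layer 3
G0 Z4.20
G0 X0.00 Y0.00
G1 X21.00 Y0.00
G1 X21.00 Y19.00
G1 X0.00 Y19.00
G1 X0.00 Y0.00
; layer 4
G0 Z5.60
G0 X0.00 Y0.00
G1 X21.00 Y0.00
G1 X21.00 Y19.00
G1 X0.00 Y19.00
G1 X0.00 Y0.00
; layer 5
G0 Z7.00
G0 X0.00 Y0.00
G1 X21.00 Y0.00
G1 X21.00 Y19.00
G1 X0.00 Y19.00
G1 X0.00 Y0.00
M2 ; end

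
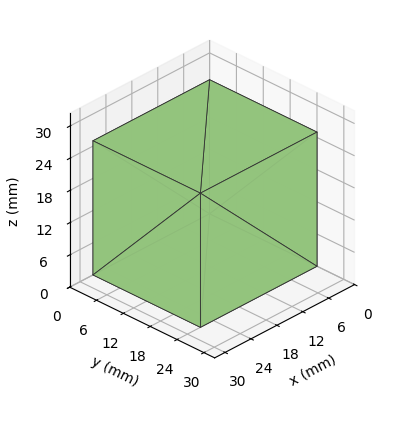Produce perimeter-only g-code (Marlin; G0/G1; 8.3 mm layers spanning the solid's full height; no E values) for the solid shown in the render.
Reading the render: the shape is a rectangular box, roughly 27 × 24 mm footprint and 25 mm tall (dimensions read to the nearest mm from the axis ticks). For the g-code, the solid's height is divided into equal slices at the stated Δz and each level perimeter traced with G1 moves after a G0 lift.

; perimeter-only toolpath
G21 ; units = mm
G90 ; absolute positioning
G28 ; home
; layer 1
G0 Z8.3
G0 X0.0 Y0.0
G1 X27.0 Y0.0
G1 X27.0 Y24.0
G1 X0.0 Y24.0
G1 X0.0 Y0.0
; layer 2
G0 Z16.7
G0 X0.0 Y0.0
G1 X27.0 Y0.0
G1 X27.0 Y24.0
G1 X0.0 Y24.0
G1 X0.0 Y0.0
; layer 3
G0 Z25.0
G0 X0.0 Y0.0
G1 X27.0 Y0.0
G1 X27.0 Y24.0
G1 X0.0 Y24.0
G1 X0.0 Y0.0
M2 ; end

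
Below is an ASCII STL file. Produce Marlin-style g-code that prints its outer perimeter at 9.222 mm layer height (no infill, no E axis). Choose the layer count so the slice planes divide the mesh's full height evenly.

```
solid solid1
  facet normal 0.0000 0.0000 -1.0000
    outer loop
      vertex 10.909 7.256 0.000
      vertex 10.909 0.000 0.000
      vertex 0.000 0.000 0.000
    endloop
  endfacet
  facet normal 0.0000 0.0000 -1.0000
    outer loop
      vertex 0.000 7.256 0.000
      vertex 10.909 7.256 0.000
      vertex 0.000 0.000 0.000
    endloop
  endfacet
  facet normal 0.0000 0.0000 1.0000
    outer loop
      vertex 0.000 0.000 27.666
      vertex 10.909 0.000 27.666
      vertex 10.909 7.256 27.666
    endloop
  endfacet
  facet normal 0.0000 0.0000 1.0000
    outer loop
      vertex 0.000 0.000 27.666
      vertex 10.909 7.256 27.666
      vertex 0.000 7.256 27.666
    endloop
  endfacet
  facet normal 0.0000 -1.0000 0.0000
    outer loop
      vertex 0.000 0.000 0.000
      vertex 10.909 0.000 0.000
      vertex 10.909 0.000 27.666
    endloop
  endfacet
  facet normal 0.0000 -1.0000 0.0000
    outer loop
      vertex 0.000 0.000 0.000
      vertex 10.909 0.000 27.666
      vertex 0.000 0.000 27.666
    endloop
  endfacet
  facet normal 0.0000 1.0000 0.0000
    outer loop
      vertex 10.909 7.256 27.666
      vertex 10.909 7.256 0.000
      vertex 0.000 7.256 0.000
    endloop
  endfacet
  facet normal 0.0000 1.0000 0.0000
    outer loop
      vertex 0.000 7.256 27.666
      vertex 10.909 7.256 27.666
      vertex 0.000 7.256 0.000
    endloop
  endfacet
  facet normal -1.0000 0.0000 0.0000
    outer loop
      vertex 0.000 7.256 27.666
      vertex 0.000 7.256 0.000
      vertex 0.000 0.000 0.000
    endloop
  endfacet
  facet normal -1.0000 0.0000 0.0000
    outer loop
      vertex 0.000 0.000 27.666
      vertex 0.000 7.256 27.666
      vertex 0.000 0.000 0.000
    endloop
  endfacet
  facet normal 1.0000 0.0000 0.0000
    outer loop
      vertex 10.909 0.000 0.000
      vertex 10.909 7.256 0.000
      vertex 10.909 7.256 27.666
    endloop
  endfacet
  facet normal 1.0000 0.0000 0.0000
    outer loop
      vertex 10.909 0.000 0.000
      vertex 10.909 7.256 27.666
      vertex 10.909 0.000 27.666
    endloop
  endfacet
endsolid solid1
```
; perimeter-only toolpath
G21 ; units = mm
G90 ; absolute positioning
G28 ; home
; layer 1
G0 Z9.222
G0 X0.000 Y0.000
G1 X10.909 Y0.000
G1 X10.909 Y7.256
G1 X0.000 Y7.256
G1 X0.000 Y0.000
; layer 2
G0 Z18.444
G0 X0.000 Y0.000
G1 X10.909 Y0.000
G1 X10.909 Y7.256
G1 X0.000 Y7.256
G1 X0.000 Y0.000
; layer 3
G0 Z27.666
G0 X0.000 Y0.000
G1 X10.909 Y0.000
G1 X10.909 Y7.256
G1 X0.000 Y7.256
G1 X0.000 Y0.000
M2 ; end

The solid is a rectangular box, roughly 10.9 × 7.26 mm footprint and 27.7 mm tall. Slicing at Δz = 9.222 mm — 3 equal slices spanning the solid's height, so layer i sits at z = i·h/3 — gives 3 non-empty perimeters. Each is a 4-segment closed polygon; G0 lifts to the layer z and rapids to the start vertex, then G1 traces the edges.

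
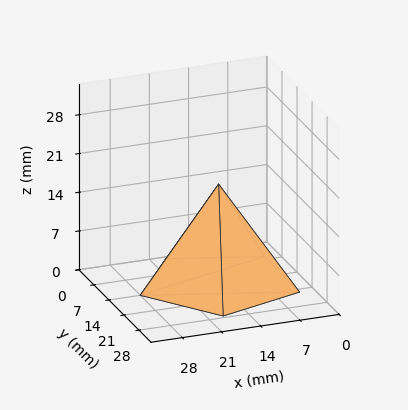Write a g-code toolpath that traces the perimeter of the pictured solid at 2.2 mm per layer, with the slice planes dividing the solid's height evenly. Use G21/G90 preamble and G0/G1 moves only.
Reading the render: the shape is a regular 5-sided pyramid, base circumscribed radius ≈ 14 mm, apex at z ≈ 18 mm (dimensions read to the nearest mm from the axis ticks). For the g-code, the solid's height is divided into equal slices at the stated Δz and each level perimeter traced with G1 moves after a G0 lift.

; perimeter-only toolpath
G21 ; units = mm
G90 ; absolute positioning
G28 ; home
; layer 1
G0 Z2.2
G0 X26.2 Y14.0
G1 X17.8 Y25.6
G1 X4.1 Y21.2
G1 X4.1 Y6.8
G1 X17.8 Y2.4
G1 X26.2 Y14.0
; layer 2
G0 Z4.5
G0 X24.5 Y14.0
G1 X17.2 Y24.0
G1 X5.5 Y20.1
G1 X5.5 Y7.8
G1 X17.2 Y4.0
G1 X24.5 Y14.0
; layer 3
G0 Z6.8
G0 X22.8 Y14.0
G1 X16.7 Y22.3
G1 X6.9 Y19.1
G1 X6.9 Y8.9
G1 X16.7 Y5.7
G1 X22.8 Y14.0
; layer 4
G0 Z9.0
G0 X21.0 Y14.0
G1 X16.1 Y20.6
G1 X8.3 Y18.1
G1 X8.3 Y9.9
G1 X16.1 Y7.3
G1 X21.0 Y14.0
; layer 5
G0 Z11.2
G0 X19.2 Y14.0
G1 X15.6 Y19.0
G1 X9.8 Y17.1
G1 X9.8 Y10.9
G1 X15.6 Y9.0
G1 X19.2 Y14.0
; layer 6
G0 Z13.5
G0 X17.5 Y14.0
G1 X15.1 Y17.3
G1 X11.2 Y16.1
G1 X11.2 Y11.9
G1 X15.1 Y10.7
G1 X17.5 Y14.0
; layer 7
G0 Z15.8
G0 X15.8 Y14.0
G1 X14.5 Y15.7
G1 X12.6 Y15.0
G1 X12.6 Y13.0
G1 X14.5 Y12.3
G1 X15.8 Y14.0
M2 ; end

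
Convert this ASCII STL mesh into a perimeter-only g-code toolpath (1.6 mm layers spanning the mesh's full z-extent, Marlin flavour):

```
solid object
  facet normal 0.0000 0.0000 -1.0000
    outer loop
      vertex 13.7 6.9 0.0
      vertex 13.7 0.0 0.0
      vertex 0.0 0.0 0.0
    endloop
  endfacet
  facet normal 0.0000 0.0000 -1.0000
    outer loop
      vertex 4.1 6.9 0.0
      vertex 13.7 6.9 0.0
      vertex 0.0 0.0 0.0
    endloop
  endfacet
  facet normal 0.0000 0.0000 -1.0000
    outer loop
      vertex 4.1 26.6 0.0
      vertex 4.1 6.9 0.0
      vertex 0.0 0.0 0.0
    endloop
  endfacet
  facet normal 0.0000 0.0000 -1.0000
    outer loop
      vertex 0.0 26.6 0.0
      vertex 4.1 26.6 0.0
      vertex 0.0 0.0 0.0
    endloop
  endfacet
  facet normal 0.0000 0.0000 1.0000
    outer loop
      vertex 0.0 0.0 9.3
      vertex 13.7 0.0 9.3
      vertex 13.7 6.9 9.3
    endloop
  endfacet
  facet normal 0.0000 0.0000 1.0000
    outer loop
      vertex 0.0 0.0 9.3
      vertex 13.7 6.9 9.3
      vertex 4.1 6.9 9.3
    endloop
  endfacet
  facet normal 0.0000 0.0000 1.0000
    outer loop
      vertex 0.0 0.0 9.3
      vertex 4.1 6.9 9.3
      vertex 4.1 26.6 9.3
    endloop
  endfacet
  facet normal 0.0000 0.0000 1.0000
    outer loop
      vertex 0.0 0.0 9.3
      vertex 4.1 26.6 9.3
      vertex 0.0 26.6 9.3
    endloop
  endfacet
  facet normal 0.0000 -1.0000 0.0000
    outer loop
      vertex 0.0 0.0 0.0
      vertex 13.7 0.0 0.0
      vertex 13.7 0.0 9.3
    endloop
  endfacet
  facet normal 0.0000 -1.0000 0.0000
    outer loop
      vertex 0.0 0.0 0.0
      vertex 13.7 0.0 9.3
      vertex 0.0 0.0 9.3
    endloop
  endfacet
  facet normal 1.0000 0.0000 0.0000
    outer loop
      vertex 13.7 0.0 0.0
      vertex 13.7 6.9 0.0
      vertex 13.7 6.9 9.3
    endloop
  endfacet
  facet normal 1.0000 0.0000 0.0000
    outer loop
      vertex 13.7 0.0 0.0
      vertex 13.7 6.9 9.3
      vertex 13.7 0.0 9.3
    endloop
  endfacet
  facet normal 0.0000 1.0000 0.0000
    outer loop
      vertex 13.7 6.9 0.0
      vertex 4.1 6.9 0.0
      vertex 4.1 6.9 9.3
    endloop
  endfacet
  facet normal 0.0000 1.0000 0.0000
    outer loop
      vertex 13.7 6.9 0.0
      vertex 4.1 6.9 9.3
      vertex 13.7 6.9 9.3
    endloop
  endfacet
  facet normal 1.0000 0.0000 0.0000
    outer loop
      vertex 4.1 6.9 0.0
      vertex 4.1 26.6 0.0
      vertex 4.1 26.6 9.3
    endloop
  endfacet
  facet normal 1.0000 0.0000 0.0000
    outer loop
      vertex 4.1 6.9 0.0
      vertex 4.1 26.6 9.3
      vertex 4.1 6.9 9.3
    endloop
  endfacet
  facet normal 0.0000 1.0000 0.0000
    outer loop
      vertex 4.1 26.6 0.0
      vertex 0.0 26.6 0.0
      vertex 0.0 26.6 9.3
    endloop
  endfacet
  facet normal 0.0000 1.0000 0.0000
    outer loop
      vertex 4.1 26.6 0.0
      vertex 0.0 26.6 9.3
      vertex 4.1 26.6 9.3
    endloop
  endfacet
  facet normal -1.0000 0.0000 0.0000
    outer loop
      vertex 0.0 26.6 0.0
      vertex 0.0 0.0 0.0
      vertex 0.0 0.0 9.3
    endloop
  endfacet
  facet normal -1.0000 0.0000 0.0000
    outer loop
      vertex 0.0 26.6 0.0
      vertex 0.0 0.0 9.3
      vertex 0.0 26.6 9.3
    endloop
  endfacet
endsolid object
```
; perimeter-only toolpath
G21 ; units = mm
G90 ; absolute positioning
G28 ; home
; layer 1
G0 Z1.6
G0 X0.0 Y0.0
G1 X13.7 Y0.0
G1 X13.7 Y6.9
G1 X4.1 Y6.9
G1 X4.1 Y26.6
G1 X0.0 Y26.6
G1 X0.0 Y0.0
; layer 2
G0 Z3.1
G0 X0.0 Y0.0
G1 X13.7 Y0.0
G1 X13.7 Y6.9
G1 X4.1 Y6.9
G1 X4.1 Y26.6
G1 X0.0 Y26.6
G1 X0.0 Y0.0
; layer 3
G0 Z4.7
G0 X0.0 Y0.0
G1 X13.7 Y0.0
G1 X13.7 Y6.9
G1 X4.1 Y6.9
G1 X4.1 Y26.6
G1 X0.0 Y26.6
G1 X0.0 Y0.0
; layer 4
G0 Z6.2
G0 X0.0 Y0.0
G1 X13.7 Y0.0
G1 X13.7 Y6.9
G1 X4.1 Y6.9
G1 X4.1 Y26.6
G1 X0.0 Y26.6
G1 X0.0 Y0.0
; layer 5
G0 Z7.8
G0 X0.0 Y0.0
G1 X13.7 Y0.0
G1 X13.7 Y6.9
G1 X4.1 Y6.9
G1 X4.1 Y26.6
G1 X0.0 Y26.6
G1 X0.0 Y0.0
; layer 6
G0 Z9.3
G0 X0.0 Y0.0
G1 X13.7 Y0.0
G1 X13.7 Y6.9
G1 X4.1 Y6.9
G1 X4.1 Y26.6
G1 X0.0 Y26.6
G1 X0.0 Y0.0
M2 ; end

The solid is an L-shaped prism: outer 13.7 × 26.6 mm, arm thicknesses ≈ 6.9 mm (horizontal) and 4.1 mm (vertical), extruded 9.3 mm in z. Slicing at Δz = 1.6 mm — 6 equal slices spanning the solid's height, so layer i sits at z = i·h/6 — gives 6 non-empty perimeters. Each is a 6-segment closed polygon; G0 lifts to the layer z and rapids to the start vertex, then G1 traces the edges.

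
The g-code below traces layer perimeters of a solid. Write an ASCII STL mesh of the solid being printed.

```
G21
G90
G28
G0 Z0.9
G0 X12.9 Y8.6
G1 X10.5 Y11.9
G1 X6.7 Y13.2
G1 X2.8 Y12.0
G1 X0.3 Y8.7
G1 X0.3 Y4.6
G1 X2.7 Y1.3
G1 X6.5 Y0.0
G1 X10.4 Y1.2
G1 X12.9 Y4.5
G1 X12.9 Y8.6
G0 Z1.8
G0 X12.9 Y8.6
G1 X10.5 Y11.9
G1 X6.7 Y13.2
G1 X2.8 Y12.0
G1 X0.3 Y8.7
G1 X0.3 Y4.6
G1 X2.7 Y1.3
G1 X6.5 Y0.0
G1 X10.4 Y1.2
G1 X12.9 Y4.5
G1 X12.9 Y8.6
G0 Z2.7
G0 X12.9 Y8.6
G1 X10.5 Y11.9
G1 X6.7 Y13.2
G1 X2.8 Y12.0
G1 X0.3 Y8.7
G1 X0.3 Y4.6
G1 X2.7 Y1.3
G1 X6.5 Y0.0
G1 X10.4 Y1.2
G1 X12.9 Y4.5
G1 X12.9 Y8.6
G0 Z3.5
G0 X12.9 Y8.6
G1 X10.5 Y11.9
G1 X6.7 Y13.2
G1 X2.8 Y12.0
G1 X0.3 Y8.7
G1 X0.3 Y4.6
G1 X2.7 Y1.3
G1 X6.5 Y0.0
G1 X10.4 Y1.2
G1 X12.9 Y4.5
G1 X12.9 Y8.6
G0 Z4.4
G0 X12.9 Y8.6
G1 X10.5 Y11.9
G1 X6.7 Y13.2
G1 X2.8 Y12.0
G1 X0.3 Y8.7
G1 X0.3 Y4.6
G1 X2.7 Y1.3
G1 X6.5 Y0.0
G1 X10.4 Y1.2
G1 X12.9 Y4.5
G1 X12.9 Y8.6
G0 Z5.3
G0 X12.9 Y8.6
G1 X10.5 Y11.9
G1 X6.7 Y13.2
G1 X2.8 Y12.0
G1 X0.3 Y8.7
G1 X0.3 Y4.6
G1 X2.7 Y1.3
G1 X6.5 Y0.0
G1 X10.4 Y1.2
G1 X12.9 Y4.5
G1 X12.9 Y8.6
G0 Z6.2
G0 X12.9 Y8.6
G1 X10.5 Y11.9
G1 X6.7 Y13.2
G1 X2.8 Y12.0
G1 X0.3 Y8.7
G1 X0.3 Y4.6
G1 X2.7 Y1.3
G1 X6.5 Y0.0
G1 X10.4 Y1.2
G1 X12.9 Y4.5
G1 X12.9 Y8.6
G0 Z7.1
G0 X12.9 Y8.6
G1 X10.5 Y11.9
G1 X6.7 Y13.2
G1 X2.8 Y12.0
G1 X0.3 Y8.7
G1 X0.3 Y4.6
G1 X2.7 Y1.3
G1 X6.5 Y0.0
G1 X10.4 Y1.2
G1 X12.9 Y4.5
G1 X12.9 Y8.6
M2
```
solid part
  facet normal 0.0000 0.0000 -1.0000
    outer loop
      vertex 6.7 13.2 0.0
      vertex 10.5 11.9 0.0
      vertex 12.9 8.6 0.0
    endloop
  endfacet
  facet normal 0.0000 0.0000 -1.0000
    outer loop
      vertex 2.8 12.0 0.0
      vertex 6.7 13.2 0.0
      vertex 12.9 8.6 0.0
    endloop
  endfacet
  facet normal 0.0000 0.0000 -1.0000
    outer loop
      vertex 0.3 8.7 0.0
      vertex 2.8 12.0 0.0
      vertex 12.9 8.6 0.0
    endloop
  endfacet
  facet normal 0.0000 0.0000 -1.0000
    outer loop
      vertex 0.3 4.6 0.0
      vertex 0.3 8.7 0.0
      vertex 12.9 8.6 0.0
    endloop
  endfacet
  facet normal 0.0000 0.0000 -1.0000
    outer loop
      vertex 2.7 1.3 0.0
      vertex 0.3 4.6 0.0
      vertex 12.9 8.6 0.0
    endloop
  endfacet
  facet normal 0.0000 0.0000 -1.0000
    outer loop
      vertex 6.5 0.0 0.0
      vertex 2.7 1.3 0.0
      vertex 12.9 8.6 0.0
    endloop
  endfacet
  facet normal 0.0000 0.0000 -1.0000
    outer loop
      vertex 10.4 1.2 0.0
      vertex 6.5 0.0 0.0
      vertex 12.9 8.6 0.0
    endloop
  endfacet
  facet normal 0.0000 0.0000 -1.0000
    outer loop
      vertex 12.9 4.5 0.0
      vertex 10.4 1.2 0.0
      vertex 12.9 8.6 0.0
    endloop
  endfacet
  facet normal 0.0000 0.0000 1.0000
    outer loop
      vertex 12.9 8.6 7.1
      vertex 10.5 11.9 7.1
      vertex 6.7 13.2 7.1
    endloop
  endfacet
  facet normal 0.0000 0.0000 1.0000
    outer loop
      vertex 12.9 8.6 7.1
      vertex 6.7 13.2 7.1
      vertex 2.8 12.0 7.1
    endloop
  endfacet
  facet normal 0.0000 0.0000 1.0000
    outer loop
      vertex 12.9 8.6 7.1
      vertex 2.8 12.0 7.1
      vertex 0.3 8.7 7.1
    endloop
  endfacet
  facet normal 0.0000 0.0000 1.0000
    outer loop
      vertex 12.9 8.6 7.1
      vertex 0.3 8.7 7.1
      vertex 0.3 4.6 7.1
    endloop
  endfacet
  facet normal 0.0000 0.0000 1.0000
    outer loop
      vertex 12.9 8.6 7.1
      vertex 0.3 4.6 7.1
      vertex 2.7 1.3 7.1
    endloop
  endfacet
  facet normal 0.0000 0.0000 1.0000
    outer loop
      vertex 12.9 8.6 7.1
      vertex 2.7 1.3 7.1
      vertex 6.5 0.0 7.1
    endloop
  endfacet
  facet normal 0.0000 0.0000 1.0000
    outer loop
      vertex 12.9 8.6 7.1
      vertex 6.5 0.0 7.1
      vertex 10.4 1.2 7.1
    endloop
  endfacet
  facet normal 0.0000 0.0000 1.0000
    outer loop
      vertex 12.9 8.6 7.1
      vertex 10.4 1.2 7.1
      vertex 12.9 4.5 7.1
    endloop
  endfacet
  facet normal 0.8087 0.5882 0.0000
    outer loop
      vertex 12.9 8.6 0.0
      vertex 10.5 11.9 0.0
      vertex 10.5 11.9 7.1
    endloop
  endfacet
  facet normal 0.8087 0.5882 0.0000
    outer loop
      vertex 12.9 8.6 0.0
      vertex 10.5 11.9 7.1
      vertex 12.9 8.6 7.1
    endloop
  endfacet
  facet normal 0.3237 0.9462 0.0000
    outer loop
      vertex 10.5 11.9 0.0
      vertex 6.7 13.2 0.0
      vertex 6.7 13.2 7.1
    endloop
  endfacet
  facet normal 0.3237 0.9462 0.0000
    outer loop
      vertex 10.5 11.9 0.0
      vertex 6.7 13.2 7.1
      vertex 10.5 11.9 7.1
    endloop
  endfacet
  facet normal -0.2941 0.9558 0.0000
    outer loop
      vertex 6.7 13.2 0.0
      vertex 2.8 12.0 0.0
      vertex 2.8 12.0 7.1
    endloop
  endfacet
  facet normal -0.2941 0.9558 0.0000
    outer loop
      vertex 6.7 13.2 0.0
      vertex 2.8 12.0 7.1
      vertex 6.7 13.2 7.1
    endloop
  endfacet
  facet normal -0.7971 0.6039 0.0000
    outer loop
      vertex 2.8 12.0 0.0
      vertex 0.3 8.7 0.0
      vertex 0.3 8.7 7.1
    endloop
  endfacet
  facet normal -0.7971 0.6039 0.0000
    outer loop
      vertex 2.8 12.0 0.0
      vertex 0.3 8.7 7.1
      vertex 2.8 12.0 7.1
    endloop
  endfacet
  facet normal -1.0000 0.0000 0.0000
    outer loop
      vertex 0.3 8.7 0.0
      vertex 0.3 4.6 0.0
      vertex 0.3 4.6 7.1
    endloop
  endfacet
  facet normal -1.0000 0.0000 0.0000
    outer loop
      vertex 0.3 8.7 0.0
      vertex 0.3 4.6 7.1
      vertex 0.3 8.7 7.1
    endloop
  endfacet
  facet normal -0.8087 -0.5882 0.0000
    outer loop
      vertex 0.3 4.6 0.0
      vertex 2.7 1.3 0.0
      vertex 2.7 1.3 7.1
    endloop
  endfacet
  facet normal -0.8087 -0.5882 0.0000
    outer loop
      vertex 0.3 4.6 0.0
      vertex 2.7 1.3 7.1
      vertex 0.3 4.6 7.1
    endloop
  endfacet
  facet normal -0.3237 -0.9462 0.0000
    outer loop
      vertex 2.7 1.3 0.0
      vertex 6.5 0.0 0.0
      vertex 6.5 0.0 7.1
    endloop
  endfacet
  facet normal -0.3237 -0.9462 0.0000
    outer loop
      vertex 2.7 1.3 0.0
      vertex 6.5 0.0 7.1
      vertex 2.7 1.3 7.1
    endloop
  endfacet
  facet normal 0.2941 -0.9558 0.0000
    outer loop
      vertex 6.5 0.0 0.0
      vertex 10.4 1.2 0.0
      vertex 10.4 1.2 7.1
    endloop
  endfacet
  facet normal 0.2941 -0.9558 0.0000
    outer loop
      vertex 6.5 0.0 0.0
      vertex 10.4 1.2 7.1
      vertex 6.5 0.0 7.1
    endloop
  endfacet
  facet normal 0.7971 -0.6039 0.0000
    outer loop
      vertex 10.4 1.2 0.0
      vertex 12.9 4.5 0.0
      vertex 12.9 4.5 7.1
    endloop
  endfacet
  facet normal 0.7971 -0.6039 0.0000
    outer loop
      vertex 10.4 1.2 0.0
      vertex 12.9 4.5 7.1
      vertex 10.4 1.2 7.1
    endloop
  endfacet
  facet normal 1.0000 0.0000 0.0000
    outer loop
      vertex 12.9 4.5 0.0
      vertex 12.9 8.6 0.0
      vertex 12.9 8.6 7.1
    endloop
  endfacet
  facet normal 1.0000 0.0000 0.0000
    outer loop
      vertex 12.9 4.5 0.0
      vertex 12.9 8.6 7.1
      vertex 12.9 4.5 7.1
    endloop
  endfacet
endsolid part

The G0 Z moves step by Δz≈0.9 mm. Every layer's G1 loop is the same polygon, so the solid is a straight extrusion of it from z=0 to z≈7.1. Closing with flat bottom and top caps and triangulating gives 36 facets — a regular 10-sided prism (a cylinder approximated with 10 flat sides), circumscribed radius ≈ 6.6 mm, height ≈ 7.1 mm.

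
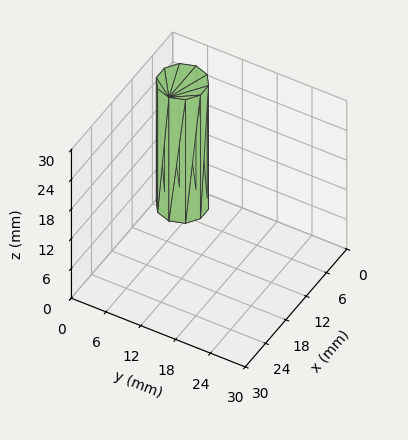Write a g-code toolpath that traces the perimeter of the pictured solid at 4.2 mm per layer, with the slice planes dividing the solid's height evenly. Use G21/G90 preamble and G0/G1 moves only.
Reading the render: the shape is a regular 10-sided prism (a cylinder approximated with 10 flat sides), circumscribed radius ≈ 4 mm, height ≈ 25 mm (dimensions read to the nearest mm from the axis ticks). For the g-code, the solid's height is divided into equal slices at the stated Δz and each level perimeter traced with G1 moves after a G0 lift.

; perimeter-only toolpath
G21 ; units = mm
G90 ; absolute positioning
G28 ; home
; layer 1
G0 Z4.2
G0 X8.0 Y4.0
G1 X7.2 Y6.4
G1 X5.2 Y7.8
G1 X2.8 Y7.8
G1 X0.8 Y6.4
G1 X0.0 Y4.0
G1 X0.8 Y1.6
G1 X2.8 Y0.2
G1 X5.2 Y0.2
G1 X7.2 Y1.6
G1 X8.0 Y4.0
; layer 2
G0 Z8.3
G0 X8.0 Y4.0
G1 X7.2 Y6.4
G1 X5.2 Y7.8
G1 X2.8 Y7.8
G1 X0.8 Y6.4
G1 X0.0 Y4.0
G1 X0.8 Y1.6
G1 X2.8 Y0.2
G1 X5.2 Y0.2
G1 X7.2 Y1.6
G1 X8.0 Y4.0
; layer 3
G0 Z12.5
G0 X8.0 Y4.0
G1 X7.2 Y6.4
G1 X5.2 Y7.8
G1 X2.8 Y7.8
G1 X0.8 Y6.4
G1 X0.0 Y4.0
G1 X0.8 Y1.6
G1 X2.8 Y0.2
G1 X5.2 Y0.2
G1 X7.2 Y1.6
G1 X8.0 Y4.0
; layer 4
G0 Z16.7
G0 X8.0 Y4.0
G1 X7.2 Y6.4
G1 X5.2 Y7.8
G1 X2.8 Y7.8
G1 X0.8 Y6.4
G1 X0.0 Y4.0
G1 X0.8 Y1.6
G1 X2.8 Y0.2
G1 X5.2 Y0.2
G1 X7.2 Y1.6
G1 X8.0 Y4.0
; layer 5
G0 Z20.8
G0 X8.0 Y4.0
G1 X7.2 Y6.4
G1 X5.2 Y7.8
G1 X2.8 Y7.8
G1 X0.8 Y6.4
G1 X0.0 Y4.0
G1 X0.8 Y1.6
G1 X2.8 Y0.2
G1 X5.2 Y0.2
G1 X7.2 Y1.6
G1 X8.0 Y4.0
; layer 6
G0 Z25.0
G0 X8.0 Y4.0
G1 X7.2 Y6.4
G1 X5.2 Y7.8
G1 X2.8 Y7.8
G1 X0.8 Y6.4
G1 X0.0 Y4.0
G1 X0.8 Y1.6
G1 X2.8 Y0.2
G1 X5.2 Y0.2
G1 X7.2 Y1.6
G1 X8.0 Y4.0
M2 ; end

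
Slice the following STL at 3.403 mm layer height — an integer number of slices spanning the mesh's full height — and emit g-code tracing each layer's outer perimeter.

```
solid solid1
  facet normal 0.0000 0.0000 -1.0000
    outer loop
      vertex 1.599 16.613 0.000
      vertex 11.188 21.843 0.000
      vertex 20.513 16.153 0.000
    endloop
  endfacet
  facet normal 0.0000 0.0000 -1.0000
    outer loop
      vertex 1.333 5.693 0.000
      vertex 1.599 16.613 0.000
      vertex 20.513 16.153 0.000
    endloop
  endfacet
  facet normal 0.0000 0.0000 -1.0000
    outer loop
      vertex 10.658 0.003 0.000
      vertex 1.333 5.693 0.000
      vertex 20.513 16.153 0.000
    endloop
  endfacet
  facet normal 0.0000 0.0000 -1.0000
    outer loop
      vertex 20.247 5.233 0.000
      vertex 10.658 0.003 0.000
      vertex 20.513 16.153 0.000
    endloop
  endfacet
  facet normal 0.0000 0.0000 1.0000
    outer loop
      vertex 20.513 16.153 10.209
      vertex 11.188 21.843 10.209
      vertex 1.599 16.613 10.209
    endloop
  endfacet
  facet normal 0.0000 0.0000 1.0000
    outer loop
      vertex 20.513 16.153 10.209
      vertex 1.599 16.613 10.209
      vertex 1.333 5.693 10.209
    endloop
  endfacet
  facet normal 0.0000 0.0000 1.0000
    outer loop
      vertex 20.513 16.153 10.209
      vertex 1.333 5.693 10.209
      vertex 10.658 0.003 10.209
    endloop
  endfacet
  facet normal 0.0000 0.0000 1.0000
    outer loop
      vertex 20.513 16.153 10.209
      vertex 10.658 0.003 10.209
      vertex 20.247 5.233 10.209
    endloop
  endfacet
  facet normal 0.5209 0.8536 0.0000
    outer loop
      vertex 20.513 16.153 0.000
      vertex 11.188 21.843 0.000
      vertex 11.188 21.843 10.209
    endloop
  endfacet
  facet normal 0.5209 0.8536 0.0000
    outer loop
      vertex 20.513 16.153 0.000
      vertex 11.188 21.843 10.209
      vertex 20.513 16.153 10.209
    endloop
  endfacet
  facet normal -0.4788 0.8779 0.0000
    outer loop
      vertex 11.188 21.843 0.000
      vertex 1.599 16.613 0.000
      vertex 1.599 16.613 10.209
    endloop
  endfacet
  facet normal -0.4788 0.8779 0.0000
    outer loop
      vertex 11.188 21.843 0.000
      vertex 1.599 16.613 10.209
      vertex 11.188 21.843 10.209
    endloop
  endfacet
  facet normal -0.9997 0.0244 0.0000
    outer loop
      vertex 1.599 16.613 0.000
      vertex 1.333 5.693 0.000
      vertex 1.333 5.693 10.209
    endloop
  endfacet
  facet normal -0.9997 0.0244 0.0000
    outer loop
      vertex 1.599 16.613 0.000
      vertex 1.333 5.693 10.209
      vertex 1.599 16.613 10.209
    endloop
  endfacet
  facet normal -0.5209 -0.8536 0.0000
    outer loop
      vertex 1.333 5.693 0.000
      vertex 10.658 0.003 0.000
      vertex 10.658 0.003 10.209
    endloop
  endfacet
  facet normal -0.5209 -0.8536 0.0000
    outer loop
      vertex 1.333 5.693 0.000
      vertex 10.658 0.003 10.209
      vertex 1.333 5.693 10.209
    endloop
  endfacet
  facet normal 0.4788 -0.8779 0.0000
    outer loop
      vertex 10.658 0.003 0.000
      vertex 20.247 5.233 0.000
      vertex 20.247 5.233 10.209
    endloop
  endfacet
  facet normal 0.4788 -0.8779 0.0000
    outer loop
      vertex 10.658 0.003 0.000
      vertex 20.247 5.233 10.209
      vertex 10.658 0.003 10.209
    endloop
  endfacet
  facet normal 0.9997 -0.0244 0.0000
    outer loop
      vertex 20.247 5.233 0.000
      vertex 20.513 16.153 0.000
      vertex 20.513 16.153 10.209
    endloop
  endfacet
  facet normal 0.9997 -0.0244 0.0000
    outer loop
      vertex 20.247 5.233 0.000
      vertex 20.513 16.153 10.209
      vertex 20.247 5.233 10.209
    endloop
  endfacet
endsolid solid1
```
; perimeter-only toolpath
G21 ; units = mm
G90 ; absolute positioning
G28 ; home
; layer 1
G0 Z3.403
G0 X20.513 Y16.153
G1 X11.188 Y21.843
G1 X1.599 Y16.613
G1 X1.333 Y5.693
G1 X10.658 Y0.003
G1 X20.247 Y5.233
G1 X20.513 Y16.153
; layer 2
G0 Z6.806
G0 X20.513 Y16.153
G1 X11.188 Y21.843
G1 X1.599 Y16.613
G1 X1.333 Y5.693
G1 X10.658 Y0.003
G1 X20.247 Y5.233
G1 X20.513 Y16.153
; layer 3
G0 Z10.209
G0 X20.513 Y16.153
G1 X11.188 Y21.843
G1 X1.599 Y16.613
G1 X1.333 Y5.693
G1 X10.658 Y0.003
G1 X20.247 Y5.233
G1 X20.513 Y16.153
M2 ; end

The solid is a regular 6-sided prism (a cylinder approximated with 6 flat sides), circumscribed radius ≈ 10.9 mm, height ≈ 10.2 mm. Slicing at Δz = 3.403 mm — 3 equal slices spanning the solid's height, so layer i sits at z = i·h/3 — gives 3 non-empty perimeters. Each is a 6-segment closed polygon; G0 lifts to the layer z and rapids to the start vertex, then G1 traces the edges.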